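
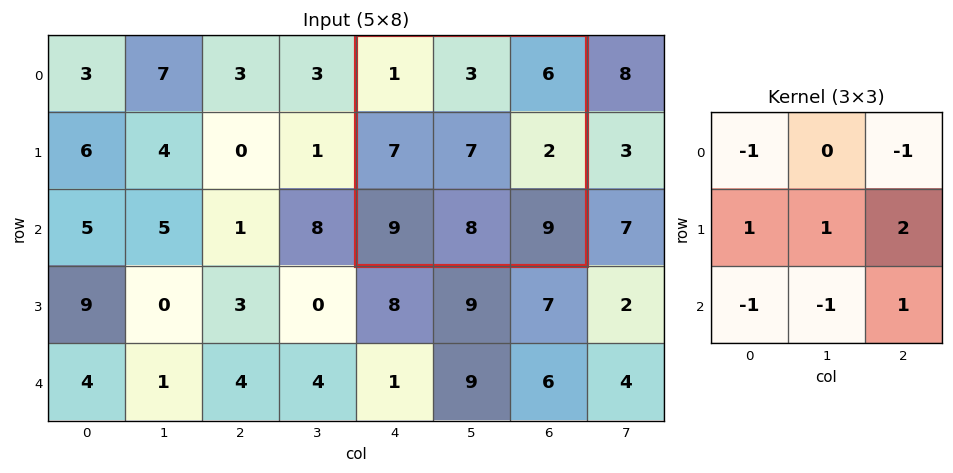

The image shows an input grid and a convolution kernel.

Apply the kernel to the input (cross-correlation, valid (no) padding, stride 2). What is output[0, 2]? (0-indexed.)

The receptive field on the input at this output position is [1 3 6 / 7 7 2 / 9 8 9]. Elementwise product with the kernel and sum: 1·-1 + 6·-1 + 7·1 + 7·1 + 2·2 + 9·-1 + 8·-1 + 9·1.

3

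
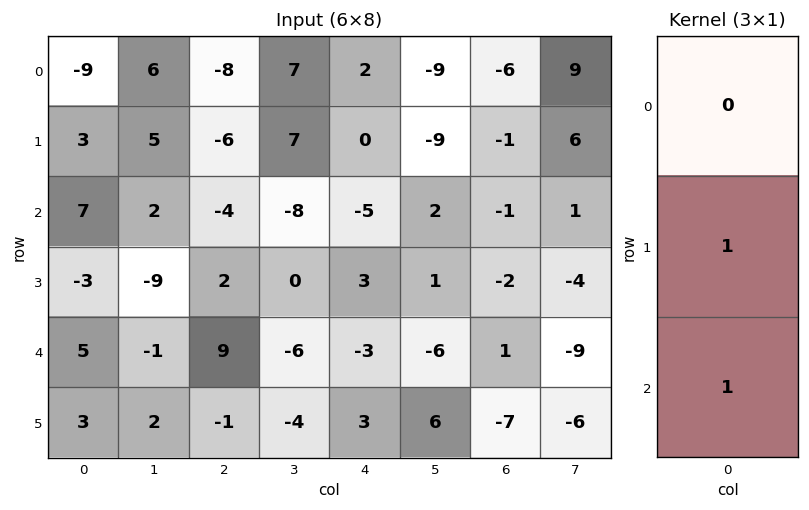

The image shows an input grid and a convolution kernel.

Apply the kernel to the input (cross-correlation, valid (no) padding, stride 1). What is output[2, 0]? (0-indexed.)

2

The receptive field on the input at this output position is [7 / -3 / 5]. Elementwise product with the kernel and sum: -3·1 + 5·1.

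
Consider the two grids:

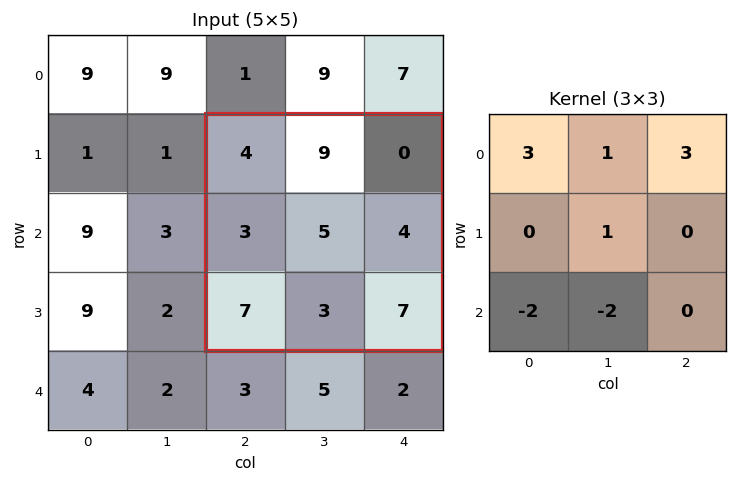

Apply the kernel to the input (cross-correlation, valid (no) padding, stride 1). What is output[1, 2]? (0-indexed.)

6

The receptive field on the input at this output position is [4 9 0 / 3 5 4 / 7 3 7]. Elementwise product with the kernel and sum: 4·3 + 9·1 + 0·3 + 5·1 + 7·-2 + 3·-2.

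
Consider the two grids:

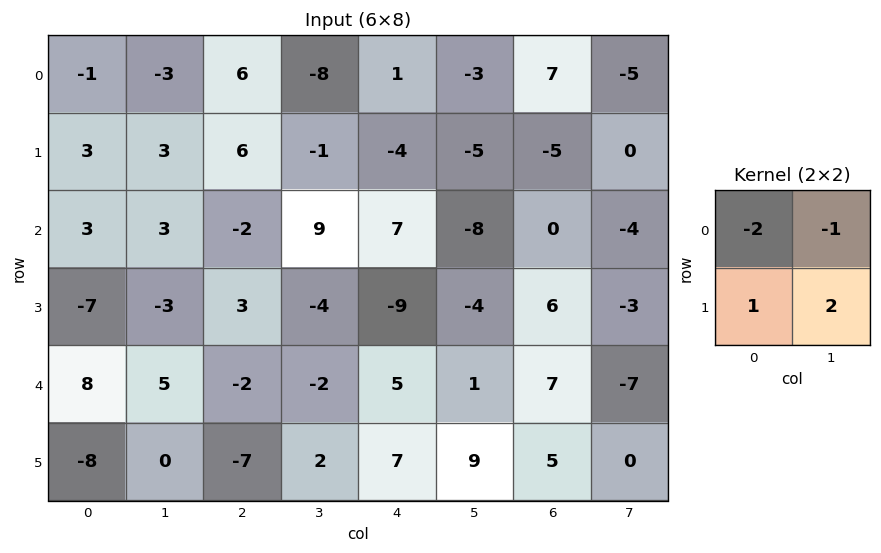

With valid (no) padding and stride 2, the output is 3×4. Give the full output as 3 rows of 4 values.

14 0 -13 -14
-22 -10 -23 4
-29 3 14 -2

Output[0,0]: The receptive field on the input at this output position is [-1 -3 / 3 3]. Elementwise product with the kernel and sum: -1·-2 + -3·-1 + 3·1 + 3·2.
Output[0,1]: The receptive field on the input at this output position is [6 -8 / 6 -1]. Elementwise product with the kernel and sum: 6·-2 + -8·-1 + 6·1 + -1·2.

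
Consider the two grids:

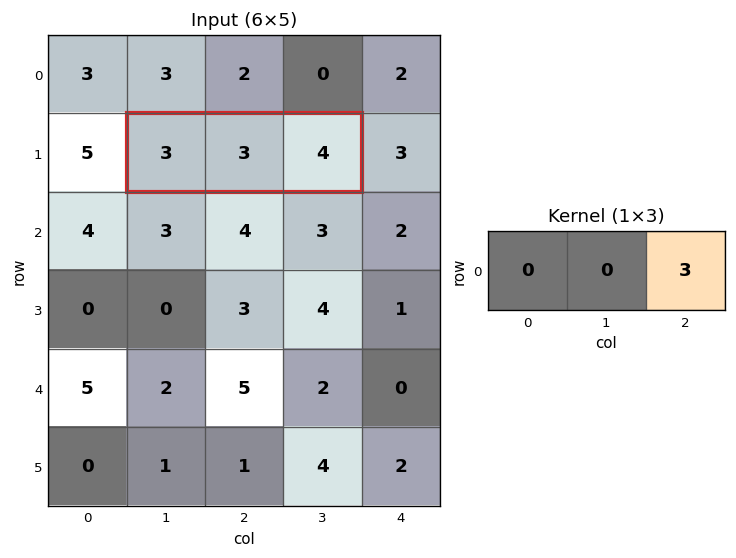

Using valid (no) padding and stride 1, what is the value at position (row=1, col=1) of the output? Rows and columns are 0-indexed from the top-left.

The receptive field on the input at this output position is [3 3 4]. Elementwise product with the kernel and sum: 4·3.

12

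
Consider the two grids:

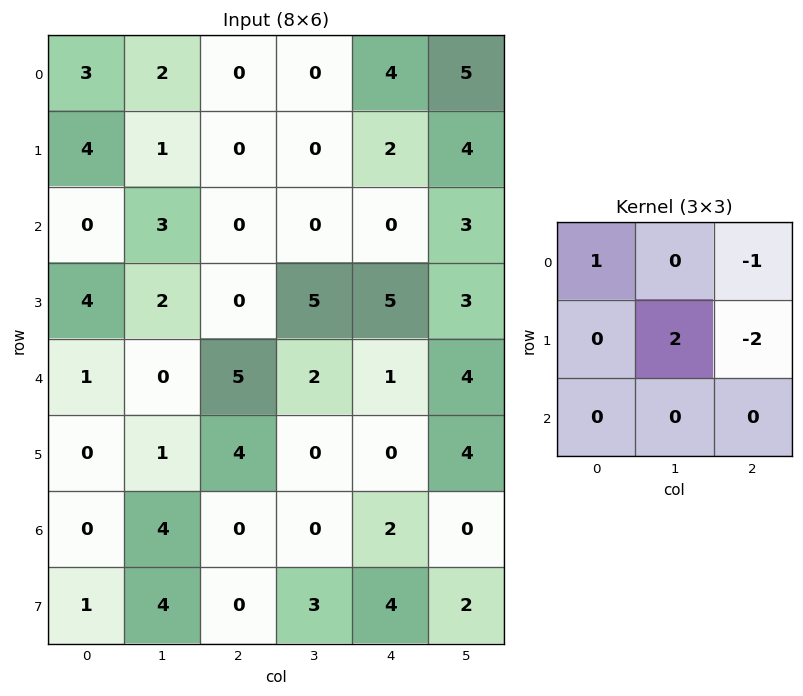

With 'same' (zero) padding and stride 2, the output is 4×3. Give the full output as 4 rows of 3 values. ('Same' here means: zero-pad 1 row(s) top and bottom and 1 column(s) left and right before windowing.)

Output[0,0]: The receptive field on the zero-padded input at this output position is [0 0 0 / 0 3 2 / 0 4 1]. Elementwise product with the kernel and sum: 0·1 + 0·-1 + 3·2 + 2·-2.

2 0 -2
-7 1 -10
0 3 -4
-9 1 0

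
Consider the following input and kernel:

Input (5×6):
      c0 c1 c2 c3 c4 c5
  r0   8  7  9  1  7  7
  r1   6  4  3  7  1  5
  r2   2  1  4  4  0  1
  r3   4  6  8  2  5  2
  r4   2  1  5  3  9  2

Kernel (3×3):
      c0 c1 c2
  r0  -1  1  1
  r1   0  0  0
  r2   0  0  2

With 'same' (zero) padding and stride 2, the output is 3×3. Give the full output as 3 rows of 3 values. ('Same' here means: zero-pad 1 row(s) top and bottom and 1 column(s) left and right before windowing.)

8 14 10
22 10 3
10 4 5

Output[0,0]: The receptive field on the zero-padded input at this output position is [0 0 0 / 0 8 7 / 0 6 4]. Elementwise product with the kernel and sum: 0·-1 + 0·1 + 0·1 + 4·2.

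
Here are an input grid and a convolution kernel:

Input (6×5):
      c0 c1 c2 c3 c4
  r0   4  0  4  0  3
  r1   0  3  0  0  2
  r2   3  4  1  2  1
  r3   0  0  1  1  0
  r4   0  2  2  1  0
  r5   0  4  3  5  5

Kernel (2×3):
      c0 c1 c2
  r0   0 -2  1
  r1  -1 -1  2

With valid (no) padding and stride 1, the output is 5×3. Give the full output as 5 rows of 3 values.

Output[0,0]: The receptive field on the input at this output position is [4 0 4 / 0 3 0]. Elementwise product with the kernel and sum: 0·-2 + 4·1 + 0·-1 + 3·-1 + 0·2.
Output[0,1]: The receptive field on the input at this output position is [0 4 0 / 3 0 0]. Elementwise product with the kernel and sum: 4·-2 + 0·1 + 3·-1 + 0·-1 + 0·2.

1 -11 7
-11 -1 1
-5 1 -5
3 -3 -5
0 0 0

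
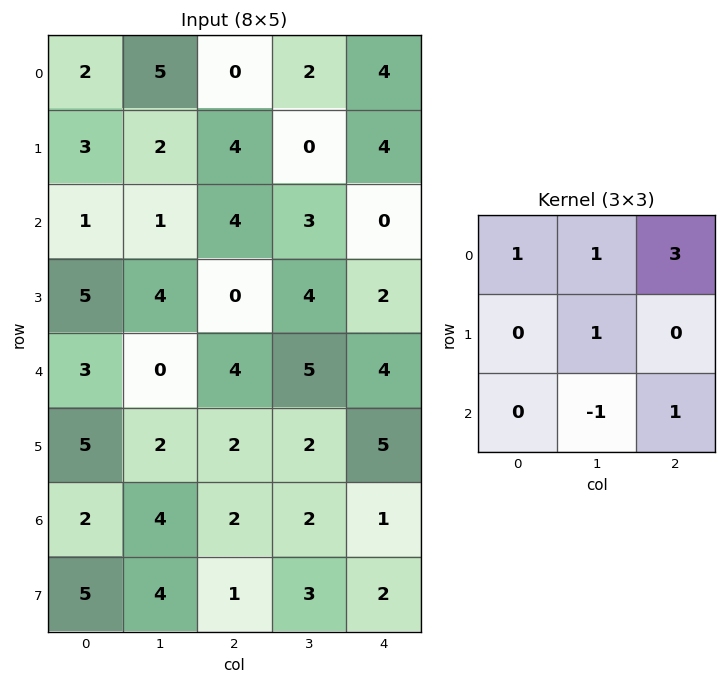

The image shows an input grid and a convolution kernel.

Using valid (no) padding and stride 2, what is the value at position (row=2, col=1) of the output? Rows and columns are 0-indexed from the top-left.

The receptive field on the input at this output position is [4 5 4 / 2 2 5 / 2 2 1]. Elementwise product with the kernel and sum: 4·1 + 5·1 + 4·3 + 2·1 + 2·-1 + 1·1.

22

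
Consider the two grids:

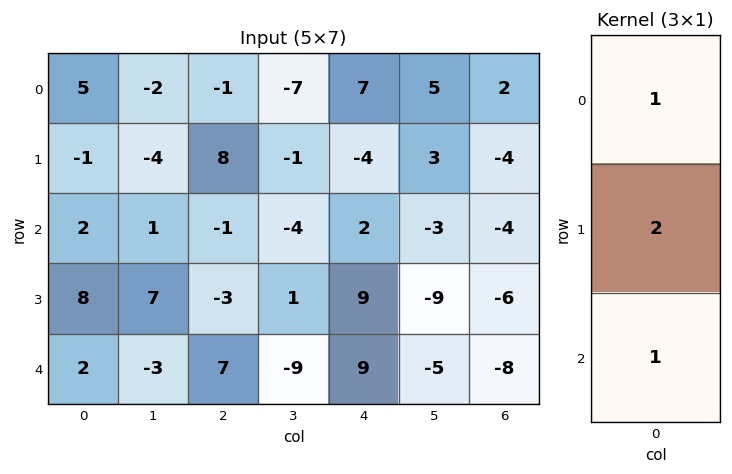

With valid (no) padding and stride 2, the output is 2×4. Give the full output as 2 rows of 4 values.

Output[0,0]: The receptive field on the input at this output position is [5 / -1 / 2]. Elementwise product with the kernel and sum: 5·1 + -1·2 + 2·1.
Output[0,1]: The receptive field on the input at this output position is [-1 / 8 / -1]. Elementwise product with the kernel and sum: -1·1 + 8·2 + -1·1.

5 14 1 -10
20 0 29 -24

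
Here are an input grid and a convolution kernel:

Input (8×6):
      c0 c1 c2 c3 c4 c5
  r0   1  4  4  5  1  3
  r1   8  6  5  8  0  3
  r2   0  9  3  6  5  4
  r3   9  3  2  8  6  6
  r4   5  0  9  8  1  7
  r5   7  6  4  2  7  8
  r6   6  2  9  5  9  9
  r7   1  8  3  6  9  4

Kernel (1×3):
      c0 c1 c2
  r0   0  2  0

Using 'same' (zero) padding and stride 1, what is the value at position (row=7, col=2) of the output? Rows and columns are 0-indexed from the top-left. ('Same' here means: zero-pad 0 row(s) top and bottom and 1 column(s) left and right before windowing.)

The receptive field on the zero-padded input at this output position is [8 3 6]. Elementwise product with the kernel and sum: 3·2.

6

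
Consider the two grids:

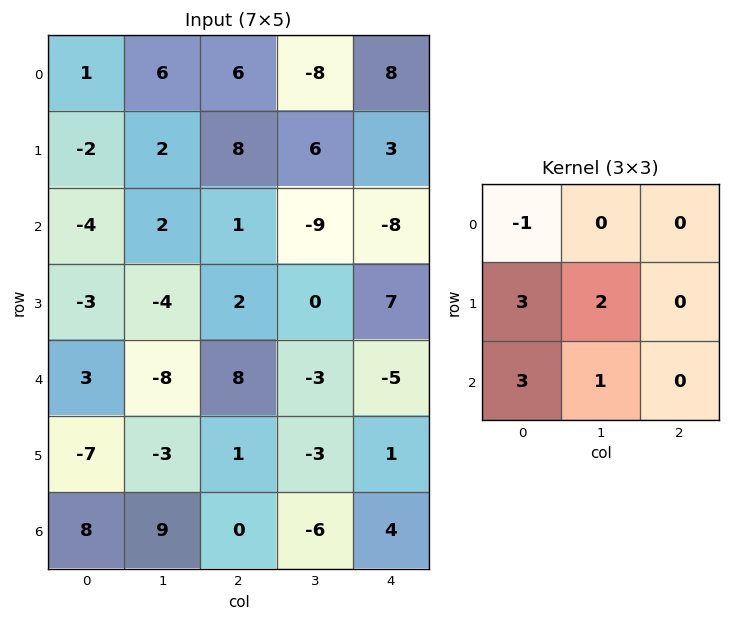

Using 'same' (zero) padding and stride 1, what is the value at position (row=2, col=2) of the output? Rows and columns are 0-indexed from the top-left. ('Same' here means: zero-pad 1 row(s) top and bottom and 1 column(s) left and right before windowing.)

-4

The receptive field on the zero-padded input at this output position is [2 8 6 / 2 1 -9 / -4 2 0]. Elementwise product with the kernel and sum: 2·-1 + 2·3 + 1·2 + -4·3 + 2·1.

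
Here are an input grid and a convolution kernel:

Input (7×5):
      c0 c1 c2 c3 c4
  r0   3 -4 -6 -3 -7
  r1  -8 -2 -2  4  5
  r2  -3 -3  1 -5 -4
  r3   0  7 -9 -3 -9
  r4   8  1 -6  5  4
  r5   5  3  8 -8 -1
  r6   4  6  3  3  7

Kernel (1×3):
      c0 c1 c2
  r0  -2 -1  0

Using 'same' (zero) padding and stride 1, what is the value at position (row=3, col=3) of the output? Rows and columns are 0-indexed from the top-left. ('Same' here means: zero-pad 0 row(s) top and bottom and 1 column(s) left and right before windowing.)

The receptive field on the zero-padded input at this output position is [-9 -3 -9]. Elementwise product with the kernel and sum: -9·-2 + -3·-1.

21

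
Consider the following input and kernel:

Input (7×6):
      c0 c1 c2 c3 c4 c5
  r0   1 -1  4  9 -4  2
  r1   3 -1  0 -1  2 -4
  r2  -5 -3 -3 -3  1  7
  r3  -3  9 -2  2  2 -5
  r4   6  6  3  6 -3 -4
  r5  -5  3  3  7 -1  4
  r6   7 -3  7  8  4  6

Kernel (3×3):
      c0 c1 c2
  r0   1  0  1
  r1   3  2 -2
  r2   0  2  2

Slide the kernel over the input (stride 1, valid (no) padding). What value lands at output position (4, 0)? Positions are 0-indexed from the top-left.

The receptive field on the input at this output position is [6 6 3 / -5 3 3 / 7 -3 7]. Elementwise product with the kernel and sum: 6·1 + 3·1 + -5·3 + 3·2 + 3·-2 + -3·2 + 7·2.

2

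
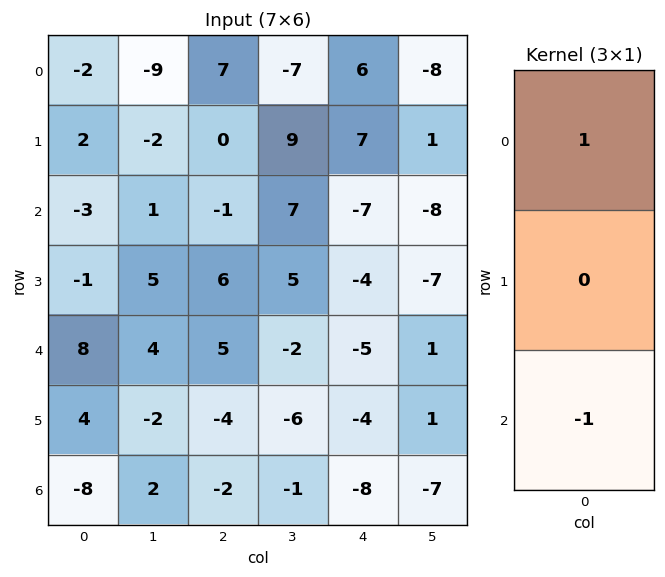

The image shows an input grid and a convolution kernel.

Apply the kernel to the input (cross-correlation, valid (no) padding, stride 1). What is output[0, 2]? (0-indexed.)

The receptive field on the input at this output position is [7 / 0 / -1]. Elementwise product with the kernel and sum: 7·1 + -1·-1.

8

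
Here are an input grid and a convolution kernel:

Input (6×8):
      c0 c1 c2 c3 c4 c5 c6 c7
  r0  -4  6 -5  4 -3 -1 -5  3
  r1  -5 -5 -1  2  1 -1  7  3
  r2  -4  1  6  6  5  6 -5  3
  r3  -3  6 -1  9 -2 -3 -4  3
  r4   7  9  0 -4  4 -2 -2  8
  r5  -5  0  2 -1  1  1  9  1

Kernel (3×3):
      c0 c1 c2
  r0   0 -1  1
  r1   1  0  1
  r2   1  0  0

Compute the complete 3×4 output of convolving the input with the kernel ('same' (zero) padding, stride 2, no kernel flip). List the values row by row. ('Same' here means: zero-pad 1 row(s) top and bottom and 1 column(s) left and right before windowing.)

6 5 5 1
1 16 19 2
18 15 -8 14

Output[0,0]: The receptive field on the zero-padded input at this output position is [0 0 0 / 0 -4 6 / 0 -5 -5]. Elementwise product with the kernel and sum: 0·-1 + 0·1 + 0·1 + 6·1 + 0·1.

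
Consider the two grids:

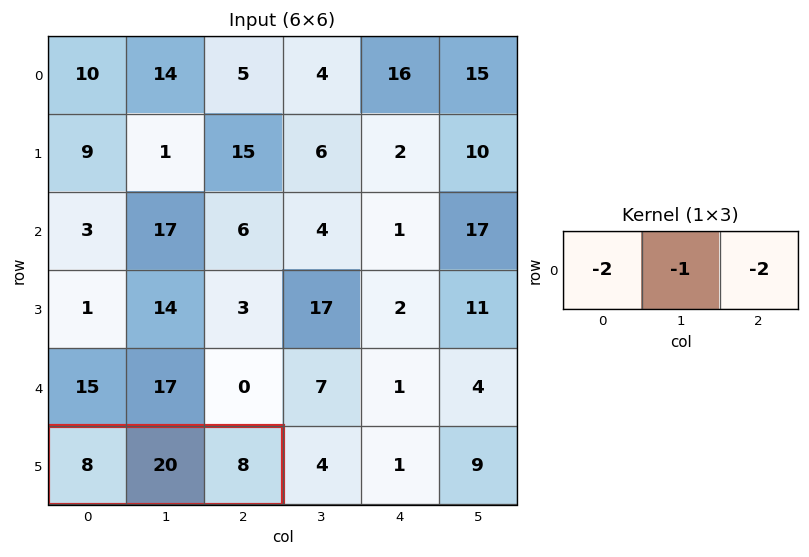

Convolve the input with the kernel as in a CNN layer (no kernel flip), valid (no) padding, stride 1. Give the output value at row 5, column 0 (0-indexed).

-52

The receptive field on the input at this output position is [8 20 8]. Elementwise product with the kernel and sum: 8·-2 + 20·-1 + 8·-2.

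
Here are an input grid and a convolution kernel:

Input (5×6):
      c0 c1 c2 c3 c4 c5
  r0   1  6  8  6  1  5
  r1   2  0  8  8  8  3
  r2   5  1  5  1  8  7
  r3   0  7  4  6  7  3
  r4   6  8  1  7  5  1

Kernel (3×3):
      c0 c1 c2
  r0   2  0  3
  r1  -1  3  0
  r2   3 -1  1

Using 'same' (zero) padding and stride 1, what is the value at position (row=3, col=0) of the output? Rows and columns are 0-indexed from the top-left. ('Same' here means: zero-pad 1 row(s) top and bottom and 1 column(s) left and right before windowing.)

The receptive field on the zero-padded input at this output position is [0 5 1 / 0 0 7 / 0 6 8]. Elementwise product with the kernel and sum: 0·2 + 1·3 + 0·-1 + 0·3 + 0·3 + 6·-1 + 8·1.

5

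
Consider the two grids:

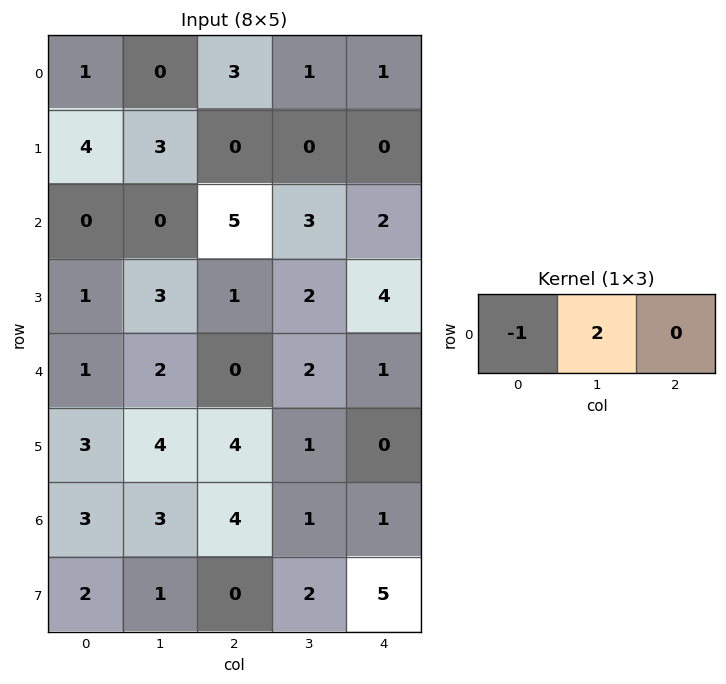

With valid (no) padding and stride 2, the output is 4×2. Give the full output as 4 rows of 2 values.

-1 -1
0 1
3 4
3 -2

Output[0,0]: The receptive field on the input at this output position is [1 0 3]. Elementwise product with the kernel and sum: 1·-1 + 0·2.
Output[0,1]: The receptive field on the input at this output position is [3 1 1]. Elementwise product with the kernel and sum: 3·-1 + 1·2.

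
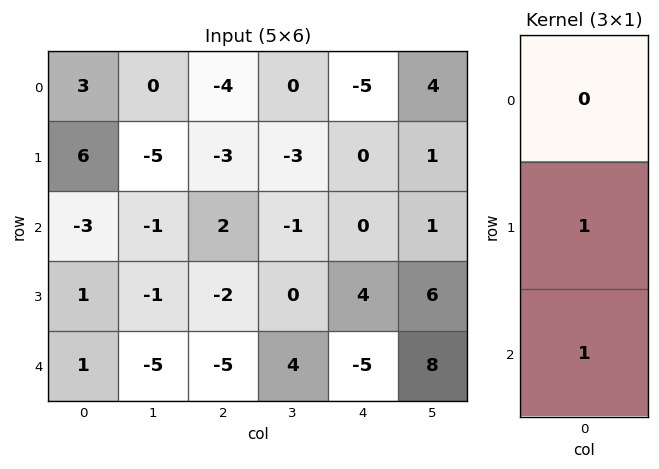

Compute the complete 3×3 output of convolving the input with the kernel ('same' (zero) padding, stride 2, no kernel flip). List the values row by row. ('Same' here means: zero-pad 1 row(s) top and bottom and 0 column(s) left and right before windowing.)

9 -7 -5
-2 0 4
1 -5 -5

Output[0,0]: The receptive field on the zero-padded input at this output position is [0 / 3 / 6]. Elementwise product with the kernel and sum: 3·1 + 6·1.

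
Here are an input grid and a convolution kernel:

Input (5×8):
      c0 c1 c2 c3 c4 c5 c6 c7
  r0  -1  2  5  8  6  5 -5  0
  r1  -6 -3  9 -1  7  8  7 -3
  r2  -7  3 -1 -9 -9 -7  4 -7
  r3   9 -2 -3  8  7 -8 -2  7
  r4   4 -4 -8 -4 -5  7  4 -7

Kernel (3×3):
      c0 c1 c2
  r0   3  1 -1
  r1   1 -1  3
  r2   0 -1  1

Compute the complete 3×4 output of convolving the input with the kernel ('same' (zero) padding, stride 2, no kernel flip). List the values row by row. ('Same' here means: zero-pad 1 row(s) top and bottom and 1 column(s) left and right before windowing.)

10 11 18 0
2 -11 -40 11
-5 -25 61 -51

Output[0,0]: The receptive field on the zero-padded input at this output position is [0 0 0 / 0 -1 2 / 0 -6 -3]. Elementwise product with the kernel and sum: 0·3 + 0·1 + 0·-1 + 0·1 + -1·-1 + 2·3 + -6·-1 + -3·1.
Output[0,1]: The receptive field on the zero-padded input at this output position is [0 0 0 / 2 5 8 / -3 9 -1]. Elementwise product with the kernel and sum: 0·3 + 0·1 + 0·-1 + 2·1 + 5·-1 + 8·3 + 9·-1 + -1·1.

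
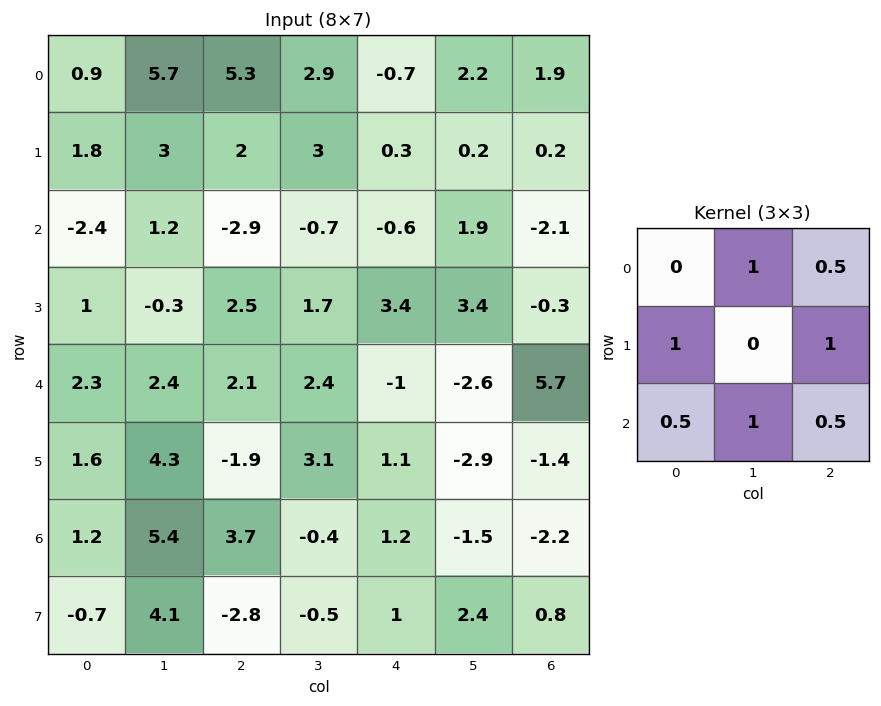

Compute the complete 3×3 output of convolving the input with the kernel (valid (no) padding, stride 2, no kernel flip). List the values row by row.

10.7 2.4 4.2
7.85 7.85 3.7
11 3.15 -2.05

Output[0,0]: The receptive field on the input at this output position is [0.9 5.7 5.3 / 1.8 3 2 / -2.4 1.2 -2.9]. Elementwise product with the kernel and sum: 5.7·1 + 5.3·0.5 + 1.8·1 + 2·1 + -2.4·0.5 + 1.2·1 + -2.9·0.5.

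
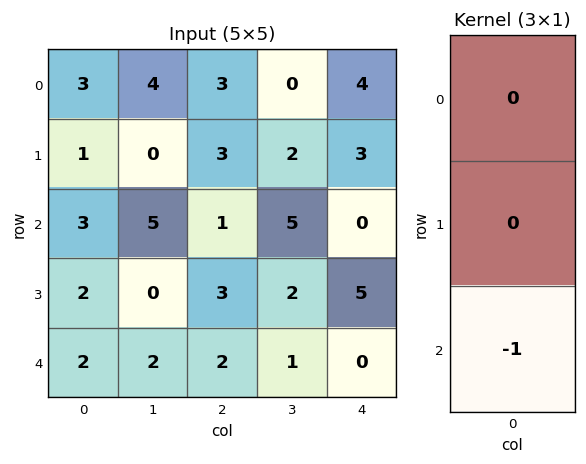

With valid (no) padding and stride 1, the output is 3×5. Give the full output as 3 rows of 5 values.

Output[0,0]: The receptive field on the input at this output position is [3 / 1 / 3]. Elementwise product with the kernel and sum: 3·-1.
Output[0,1]: The receptive field on the input at this output position is [4 / 0 / 5]. Elementwise product with the kernel and sum: 5·-1.

-3 -5 -1 -5 0
-2 0 -3 -2 -5
-2 -2 -2 -1 0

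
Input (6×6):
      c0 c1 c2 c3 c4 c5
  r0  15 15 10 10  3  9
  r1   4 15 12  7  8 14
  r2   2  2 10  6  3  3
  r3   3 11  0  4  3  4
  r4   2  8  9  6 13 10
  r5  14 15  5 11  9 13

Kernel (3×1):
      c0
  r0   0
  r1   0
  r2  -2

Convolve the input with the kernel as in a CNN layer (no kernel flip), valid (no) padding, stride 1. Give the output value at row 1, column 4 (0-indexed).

-6

The receptive field on the input at this output position is [8 / 3 / 3]. Elementwise product with the kernel and sum: 3·-2.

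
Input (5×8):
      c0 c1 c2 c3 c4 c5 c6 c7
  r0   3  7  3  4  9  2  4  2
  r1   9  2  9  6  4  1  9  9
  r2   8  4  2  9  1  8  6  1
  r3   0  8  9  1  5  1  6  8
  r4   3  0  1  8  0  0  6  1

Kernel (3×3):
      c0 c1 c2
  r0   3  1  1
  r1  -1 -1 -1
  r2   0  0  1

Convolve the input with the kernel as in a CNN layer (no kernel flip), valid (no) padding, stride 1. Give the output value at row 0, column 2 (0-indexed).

The receptive field on the input at this output position is [3 4 9 / 9 6 4 / 2 9 1]. Elementwise product with the kernel and sum: 3·3 + 4·1 + 9·1 + 9·-1 + 6·-1 + 4·-1 + 1·1.

4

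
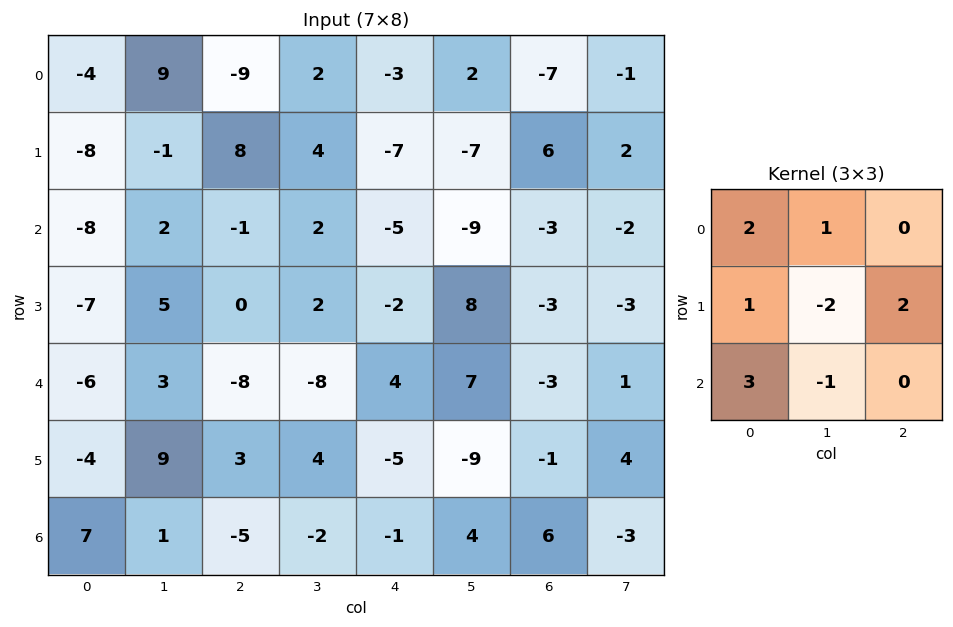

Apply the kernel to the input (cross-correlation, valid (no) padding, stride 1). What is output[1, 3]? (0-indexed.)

3

The receptive field on the input at this output position is [4 -7 -7 / 2 -5 -9 / 2 -2 8]. Elementwise product with the kernel and sum: 4·2 + -7·1 + 2·1 + -5·-2 + -9·2 + 2·3 + -2·-1.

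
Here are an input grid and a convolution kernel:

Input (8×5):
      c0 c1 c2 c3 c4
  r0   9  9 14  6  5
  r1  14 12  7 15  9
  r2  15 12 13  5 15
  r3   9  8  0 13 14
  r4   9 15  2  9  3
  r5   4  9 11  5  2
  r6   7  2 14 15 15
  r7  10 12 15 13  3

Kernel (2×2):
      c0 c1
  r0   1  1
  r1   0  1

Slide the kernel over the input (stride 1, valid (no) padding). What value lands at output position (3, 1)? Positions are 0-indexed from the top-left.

The receptive field on the input at this output position is [8 0 / 15 2]. Elementwise product with the kernel and sum: 8·1 + 0·1 + 2·1.

10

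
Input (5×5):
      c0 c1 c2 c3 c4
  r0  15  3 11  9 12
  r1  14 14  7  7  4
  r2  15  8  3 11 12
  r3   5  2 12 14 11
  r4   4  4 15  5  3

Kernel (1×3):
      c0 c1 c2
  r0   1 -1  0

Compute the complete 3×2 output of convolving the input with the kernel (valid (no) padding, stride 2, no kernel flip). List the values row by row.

12 2
7 -8
0 10

Output[0,0]: The receptive field on the input at this output position is [15 3 11]. Elementwise product with the kernel and sum: 15·1 + 3·-1.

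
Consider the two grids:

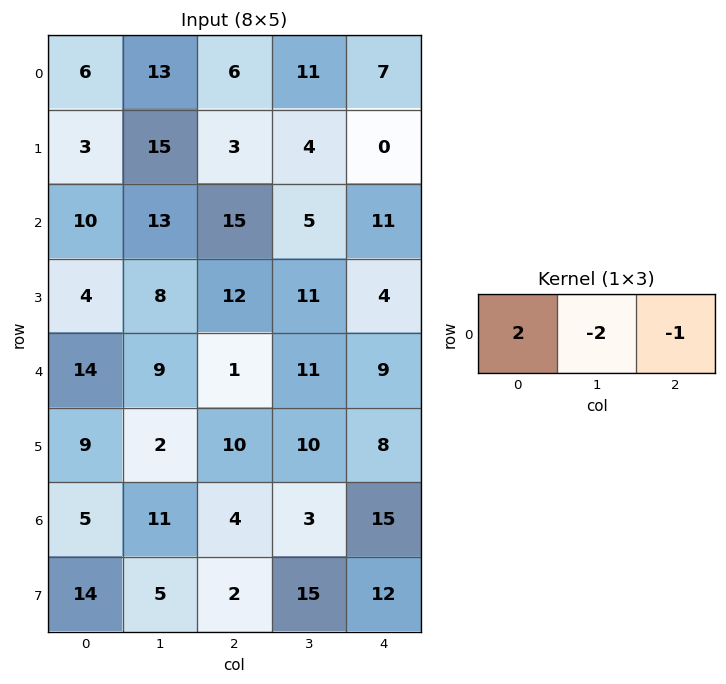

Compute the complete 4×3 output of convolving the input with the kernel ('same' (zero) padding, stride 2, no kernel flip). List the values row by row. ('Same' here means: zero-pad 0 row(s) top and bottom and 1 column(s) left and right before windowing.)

-25 3 8
-33 -9 -12
-37 5 4
-21 11 -24

Output[0,0]: The receptive field on the zero-padded input at this output position is [0 6 13]. Elementwise product with the kernel and sum: 0·2 + 6·-2 + 13·-1.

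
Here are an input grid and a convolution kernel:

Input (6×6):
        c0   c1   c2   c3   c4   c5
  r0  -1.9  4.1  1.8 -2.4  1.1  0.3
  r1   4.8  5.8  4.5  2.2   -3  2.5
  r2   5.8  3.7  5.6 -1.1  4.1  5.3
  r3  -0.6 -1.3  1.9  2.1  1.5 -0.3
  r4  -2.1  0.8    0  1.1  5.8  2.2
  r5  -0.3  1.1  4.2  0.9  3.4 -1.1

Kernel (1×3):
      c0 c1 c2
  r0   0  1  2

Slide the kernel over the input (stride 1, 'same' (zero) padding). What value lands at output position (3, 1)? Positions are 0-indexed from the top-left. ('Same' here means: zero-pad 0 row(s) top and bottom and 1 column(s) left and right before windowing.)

The receptive field on the zero-padded input at this output position is [-0.6 -1.3 1.9]. Elementwise product with the kernel and sum: -1.3·1 + 1.9·2.

2.5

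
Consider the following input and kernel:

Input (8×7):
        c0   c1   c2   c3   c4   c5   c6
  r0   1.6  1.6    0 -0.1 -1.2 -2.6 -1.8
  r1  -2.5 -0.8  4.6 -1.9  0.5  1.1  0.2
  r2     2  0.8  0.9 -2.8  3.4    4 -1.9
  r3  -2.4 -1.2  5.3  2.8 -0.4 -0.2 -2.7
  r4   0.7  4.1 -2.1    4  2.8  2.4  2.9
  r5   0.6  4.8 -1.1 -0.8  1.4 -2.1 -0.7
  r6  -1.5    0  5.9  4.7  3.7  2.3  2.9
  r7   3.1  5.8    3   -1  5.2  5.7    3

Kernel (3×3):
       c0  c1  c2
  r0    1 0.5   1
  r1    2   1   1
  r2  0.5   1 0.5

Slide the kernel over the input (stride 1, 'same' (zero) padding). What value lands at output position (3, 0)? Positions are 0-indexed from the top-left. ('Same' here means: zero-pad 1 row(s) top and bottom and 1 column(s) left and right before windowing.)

0.95

The receptive field on the zero-padded input at this output position is [0 2 0.8 / 0 -2.4 -1.2 / 0 0.7 4.1]. Elementwise product with the kernel and sum: 0·1 + 2·0.5 + 0.8·1 + 0·2 + -2.4·1 + -1.2·1 + 0·0.5 + 0.7·1 + 4.1·0.5.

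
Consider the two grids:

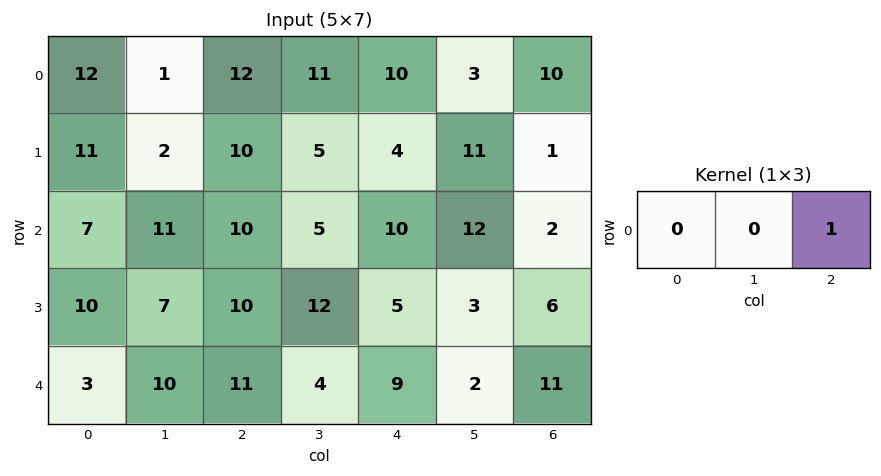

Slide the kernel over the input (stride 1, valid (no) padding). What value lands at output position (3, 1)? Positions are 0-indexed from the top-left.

The receptive field on the input at this output position is [7 10 12]. Elementwise product with the kernel and sum: 12·1.

12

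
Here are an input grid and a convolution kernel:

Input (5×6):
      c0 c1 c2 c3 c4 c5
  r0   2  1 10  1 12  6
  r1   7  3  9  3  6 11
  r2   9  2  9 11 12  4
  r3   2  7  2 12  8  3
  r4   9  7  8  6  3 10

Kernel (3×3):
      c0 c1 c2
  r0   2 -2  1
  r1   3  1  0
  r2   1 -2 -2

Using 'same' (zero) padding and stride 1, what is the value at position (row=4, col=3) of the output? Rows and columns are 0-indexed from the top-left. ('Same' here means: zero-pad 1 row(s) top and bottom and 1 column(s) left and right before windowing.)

18

The receptive field on the zero-padded input at this output position is [2 12 8 / 8 6 3 / 0 0 0]. Elementwise product with the kernel and sum: 2·2 + 12·-2 + 8·1 + 8·3 + 6·1 + 0·1 + 0·-2 + 0·-2.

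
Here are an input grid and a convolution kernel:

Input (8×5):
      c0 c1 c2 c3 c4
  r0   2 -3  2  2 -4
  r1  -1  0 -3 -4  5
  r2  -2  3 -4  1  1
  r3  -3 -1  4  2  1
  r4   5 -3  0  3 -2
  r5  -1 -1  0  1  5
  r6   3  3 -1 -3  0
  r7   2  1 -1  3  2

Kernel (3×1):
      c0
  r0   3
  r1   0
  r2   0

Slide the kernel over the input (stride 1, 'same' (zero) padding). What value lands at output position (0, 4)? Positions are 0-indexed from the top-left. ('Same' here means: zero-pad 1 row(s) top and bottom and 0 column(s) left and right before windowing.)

0

The receptive field on the zero-padded input at this output position is [0 / -4 / 5]. Elementwise product with the kernel and sum: 0·3.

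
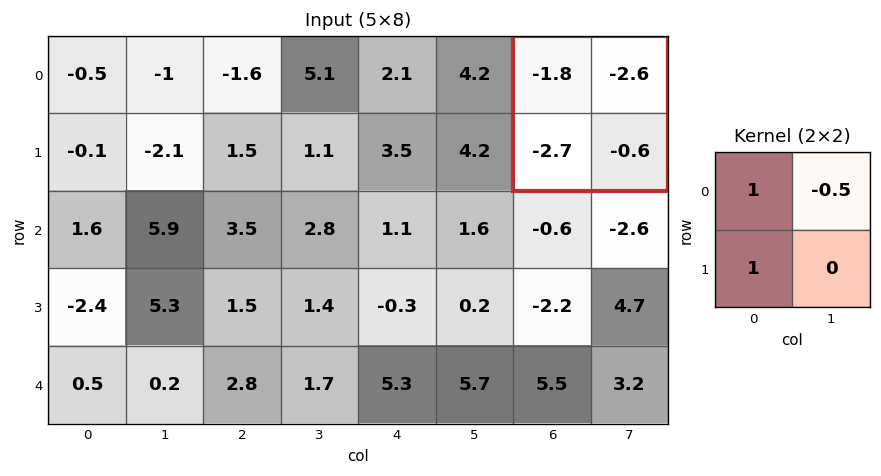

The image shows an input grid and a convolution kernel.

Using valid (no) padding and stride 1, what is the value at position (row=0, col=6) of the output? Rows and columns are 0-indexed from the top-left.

The receptive field on the input at this output position is [-1.8 -2.6 / -2.7 -0.6]. Elementwise product with the kernel and sum: -1.8·1 + -2.6·-0.5 + -2.7·1.

-3.2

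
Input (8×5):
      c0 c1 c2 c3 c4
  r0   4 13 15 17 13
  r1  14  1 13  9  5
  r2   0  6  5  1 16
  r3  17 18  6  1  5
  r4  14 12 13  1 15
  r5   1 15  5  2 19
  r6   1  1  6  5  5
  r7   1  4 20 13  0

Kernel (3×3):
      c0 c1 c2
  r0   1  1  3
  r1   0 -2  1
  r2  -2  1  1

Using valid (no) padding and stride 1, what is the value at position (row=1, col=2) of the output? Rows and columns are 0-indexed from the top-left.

The receptive field on the input at this output position is [13 9 5 / 5 1 16 / 6 1 5]. Elementwise product with the kernel and sum: 13·1 + 9·1 + 5·3 + 1·-2 + 16·1 + 6·-2 + 1·1 + 5·1.

45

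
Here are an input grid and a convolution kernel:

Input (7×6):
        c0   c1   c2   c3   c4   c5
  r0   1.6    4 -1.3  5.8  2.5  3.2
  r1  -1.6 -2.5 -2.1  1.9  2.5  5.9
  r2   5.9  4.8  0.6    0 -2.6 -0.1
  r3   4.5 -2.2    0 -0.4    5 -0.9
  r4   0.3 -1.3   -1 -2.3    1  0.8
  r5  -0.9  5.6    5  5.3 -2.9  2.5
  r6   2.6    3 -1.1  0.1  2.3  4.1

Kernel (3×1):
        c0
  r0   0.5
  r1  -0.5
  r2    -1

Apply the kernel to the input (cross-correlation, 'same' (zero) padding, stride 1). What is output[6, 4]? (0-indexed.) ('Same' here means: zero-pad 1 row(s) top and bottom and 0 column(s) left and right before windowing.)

-2.6

The receptive field on the zero-padded input at this output position is [-2.9 / 2.3 / 0]. Elementwise product with the kernel and sum: -2.9·0.5 + 2.3·-0.5 + 0·-1.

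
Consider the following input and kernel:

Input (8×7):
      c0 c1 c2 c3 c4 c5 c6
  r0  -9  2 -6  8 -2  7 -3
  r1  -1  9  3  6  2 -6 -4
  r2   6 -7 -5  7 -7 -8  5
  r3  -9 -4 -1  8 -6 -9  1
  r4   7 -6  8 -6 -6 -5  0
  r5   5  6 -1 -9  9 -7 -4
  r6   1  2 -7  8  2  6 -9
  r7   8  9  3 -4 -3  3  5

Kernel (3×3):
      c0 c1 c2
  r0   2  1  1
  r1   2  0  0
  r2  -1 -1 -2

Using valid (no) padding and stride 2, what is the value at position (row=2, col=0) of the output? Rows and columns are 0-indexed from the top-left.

The receptive field on the input at this output position is [7 -6 8 / 5 6 -1 / 1 2 -7]. Elementwise product with the kernel and sum: 7·2 + -6·1 + 8·1 + 5·2 + 1·-1 + 2·-1 + -7·-2.

37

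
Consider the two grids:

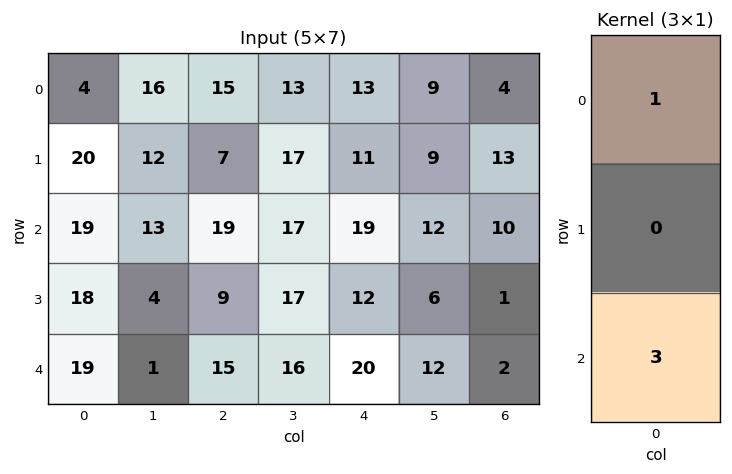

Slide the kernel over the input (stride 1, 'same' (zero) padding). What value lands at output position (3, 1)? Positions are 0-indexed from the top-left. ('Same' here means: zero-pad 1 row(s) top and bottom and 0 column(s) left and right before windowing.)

16

The receptive field on the zero-padded input at this output position is [13 / 4 / 1]. Elementwise product with the kernel and sum: 13·1 + 1·3.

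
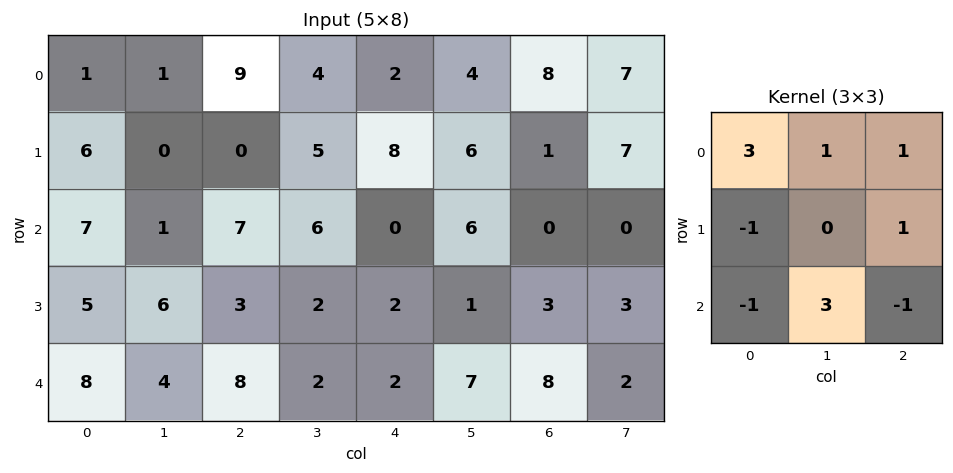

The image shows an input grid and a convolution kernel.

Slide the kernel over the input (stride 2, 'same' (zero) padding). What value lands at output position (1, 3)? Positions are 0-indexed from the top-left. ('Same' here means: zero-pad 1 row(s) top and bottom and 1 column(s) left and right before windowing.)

The receptive field on the zero-padded input at this output position is [6 1 7 / 6 0 0 / 1 3 3]. Elementwise product with the kernel and sum: 6·3 + 1·1 + 7·1 + 6·-1 + 0·1 + 1·-1 + 3·3 + 3·-1.

25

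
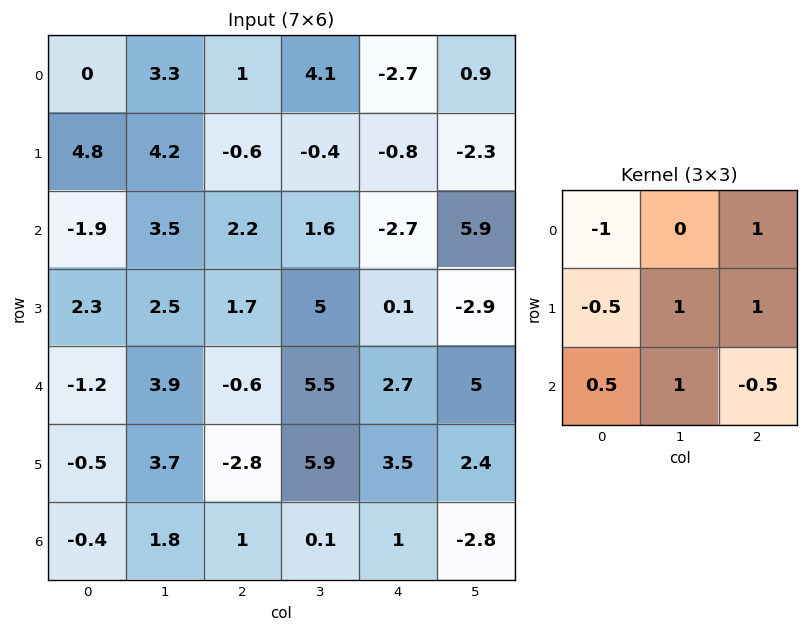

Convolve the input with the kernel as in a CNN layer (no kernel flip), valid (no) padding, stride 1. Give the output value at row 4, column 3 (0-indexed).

The receptive field on the input at this output position is [5.5 2.7 5 / 5.9 3.5 2.4 / 0.1 1 -2.8]. Elementwise product with the kernel and sum: 5.5·-1 + 5·1 + 5.9·-0.5 + 3.5·1 + 2.4·1 + 0.1·0.5 + 1·1 + -2.8·-0.5.

4.9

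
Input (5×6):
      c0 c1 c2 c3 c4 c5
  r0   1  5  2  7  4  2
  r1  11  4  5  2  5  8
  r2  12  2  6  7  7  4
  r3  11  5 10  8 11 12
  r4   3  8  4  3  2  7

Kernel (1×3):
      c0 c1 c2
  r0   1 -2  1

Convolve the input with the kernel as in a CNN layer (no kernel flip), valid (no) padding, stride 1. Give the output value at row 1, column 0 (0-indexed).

8

The receptive field on the input at this output position is [11 4 5]. Elementwise product with the kernel and sum: 11·1 + 4·-2 + 5·1.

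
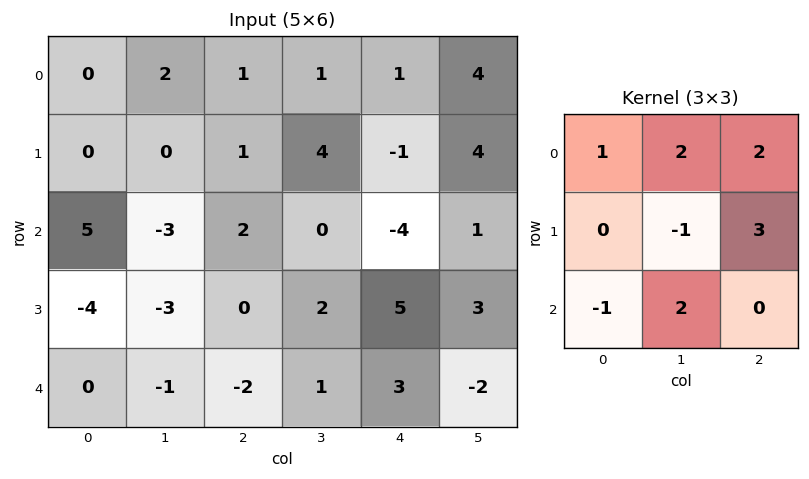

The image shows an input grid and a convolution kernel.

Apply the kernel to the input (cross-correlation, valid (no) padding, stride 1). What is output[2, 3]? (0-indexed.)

The receptive field on the input at this output position is [0 -4 1 / 2 5 3 / 1 3 -2]. Elementwise product with the kernel and sum: 0·1 + -4·2 + 1·2 + 5·-1 + 3·3 + 1·-1 + 3·2.

3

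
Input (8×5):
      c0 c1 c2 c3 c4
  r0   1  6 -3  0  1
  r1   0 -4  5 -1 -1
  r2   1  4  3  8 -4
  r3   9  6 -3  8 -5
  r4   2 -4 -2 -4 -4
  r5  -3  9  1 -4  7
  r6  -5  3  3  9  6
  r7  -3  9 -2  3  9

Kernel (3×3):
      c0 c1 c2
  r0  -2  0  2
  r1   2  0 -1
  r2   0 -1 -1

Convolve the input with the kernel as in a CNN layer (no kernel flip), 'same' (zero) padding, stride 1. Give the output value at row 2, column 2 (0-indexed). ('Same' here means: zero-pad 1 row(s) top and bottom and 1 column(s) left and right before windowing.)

1

The receptive field on the zero-padded input at this output position is [-4 5 -1 / 4 3 8 / 6 -3 8]. Elementwise product with the kernel and sum: -4·-2 + -1·2 + 4·2 + 8·-1 + -3·-1 + 8·-1.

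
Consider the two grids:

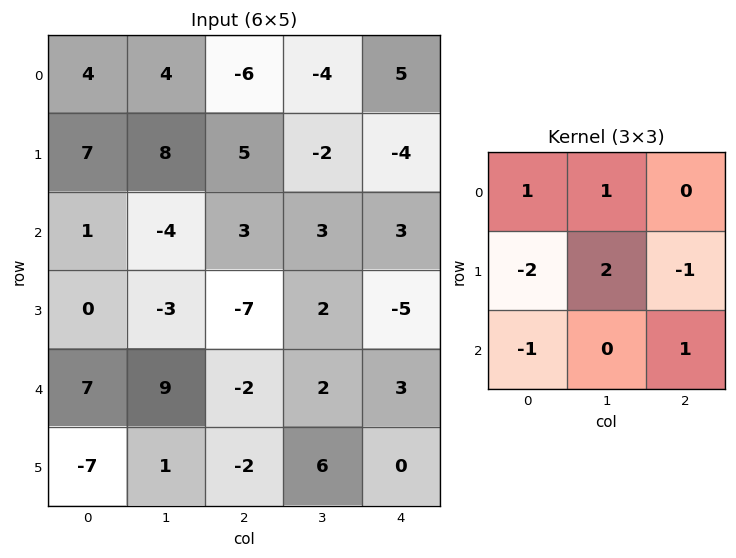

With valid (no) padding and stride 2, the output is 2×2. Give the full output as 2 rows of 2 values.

7 -20
-11 34

Output[0,0]: The receptive field on the input at this output position is [4 4 -6 / 7 8 5 / 1 -4 3]. Elementwise product with the kernel and sum: 4·1 + 4·1 + 7·-2 + 8·2 + 5·-1 + 1·-1 + 3·1.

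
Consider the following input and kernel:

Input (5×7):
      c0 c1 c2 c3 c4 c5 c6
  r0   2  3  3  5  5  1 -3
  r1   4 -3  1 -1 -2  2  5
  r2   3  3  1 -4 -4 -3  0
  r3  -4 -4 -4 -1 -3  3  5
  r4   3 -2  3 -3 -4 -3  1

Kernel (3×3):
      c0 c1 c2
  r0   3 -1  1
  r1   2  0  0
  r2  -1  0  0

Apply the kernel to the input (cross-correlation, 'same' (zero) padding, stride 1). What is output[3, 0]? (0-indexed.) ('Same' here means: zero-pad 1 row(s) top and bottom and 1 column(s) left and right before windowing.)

The receptive field on the zero-padded input at this output position is [0 3 3 / 0 -4 -4 / 0 3 -2]. Elementwise product with the kernel and sum: 0·3 + 3·-1 + 3·1 + 0·2 + 0·-1.

0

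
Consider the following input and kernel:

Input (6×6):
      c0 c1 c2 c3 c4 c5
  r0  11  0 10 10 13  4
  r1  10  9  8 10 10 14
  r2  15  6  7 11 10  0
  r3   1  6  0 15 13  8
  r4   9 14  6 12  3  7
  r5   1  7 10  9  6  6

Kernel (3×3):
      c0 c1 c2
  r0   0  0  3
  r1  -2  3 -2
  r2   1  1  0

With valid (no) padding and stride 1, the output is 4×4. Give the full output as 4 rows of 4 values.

Output[0,0]: The receptive field on the input at this output position is [11 0 10 / 10 9 8 / 15 6 7]. Elementwise product with the kernel and sum: 10·3 + 10·-2 + 9·3 + 8·-2 + 15·1 + 6·1.
Output[0,1]: The receptive field on the input at this output position is [0 10 10 / 9 8 10 / 6 7 11]. Elementwise product with the kernel and sum: 10·3 + 9·-2 + 8·3 + 10·-2 + 6·1 + 7·1.

42 29 51 15
5 23 44 78
60 11 67 8
20 28 76 10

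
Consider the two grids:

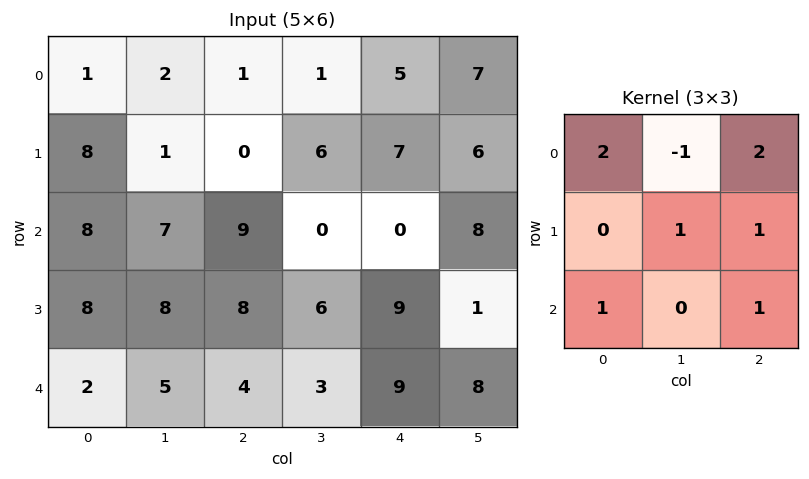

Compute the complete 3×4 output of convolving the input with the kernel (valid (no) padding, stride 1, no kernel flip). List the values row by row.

Output[0,0]: The receptive field on the input at this output position is [1 2 1 / 8 1 0 / 8 7 9]. Elementwise product with the kernel and sum: 1·2 + 2·-1 + 1·2 + 1·1 + 0·1 + 8·1 + 9·1.

20 18 33 32
47 37 25 32
49 27 46 37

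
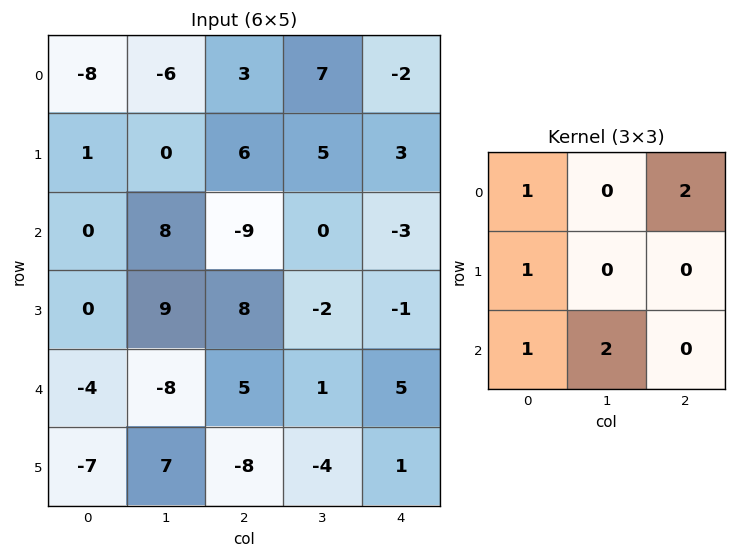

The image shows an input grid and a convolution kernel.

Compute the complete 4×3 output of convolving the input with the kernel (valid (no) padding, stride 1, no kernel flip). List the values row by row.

15 -2 -4
31 43 7
-38 19 0
19 -12 -5

Output[0,0]: The receptive field on the input at this output position is [-8 -6 3 / 1 0 6 / 0 8 -9]. Elementwise product with the kernel and sum: -8·1 + 3·2 + 1·1 + 0·1 + 8·2.
Output[0,1]: The receptive field on the input at this output position is [-6 3 7 / 0 6 5 / 8 -9 0]. Elementwise product with the kernel and sum: -6·1 + 7·2 + 0·1 + 8·1 + -9·2.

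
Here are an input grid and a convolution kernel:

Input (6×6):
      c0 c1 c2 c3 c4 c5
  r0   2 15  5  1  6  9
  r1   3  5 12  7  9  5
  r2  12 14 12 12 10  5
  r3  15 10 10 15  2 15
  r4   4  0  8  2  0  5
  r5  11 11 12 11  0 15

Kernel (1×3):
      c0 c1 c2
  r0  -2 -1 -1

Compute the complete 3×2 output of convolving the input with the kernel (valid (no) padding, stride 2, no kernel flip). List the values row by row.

-24 -17
-50 -46
-16 -18

Output[0,0]: The receptive field on the input at this output position is [2 15 5]. Elementwise product with the kernel and sum: 2·-2 + 15·-1 + 5·-1.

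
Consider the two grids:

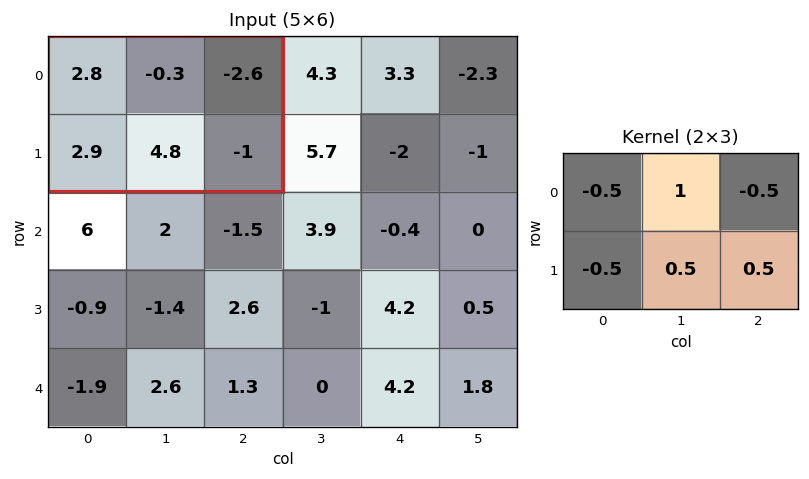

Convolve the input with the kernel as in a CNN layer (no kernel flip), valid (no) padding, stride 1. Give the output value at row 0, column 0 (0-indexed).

The receptive field on the input at this output position is [2.8 -0.3 -2.6 / 2.9 4.8 -1]. Elementwise product with the kernel and sum: 2.8·-0.5 + -0.3·1 + -2.6·-0.5 + 2.9·-0.5 + 4.8·0.5 + -1·0.5.

0.05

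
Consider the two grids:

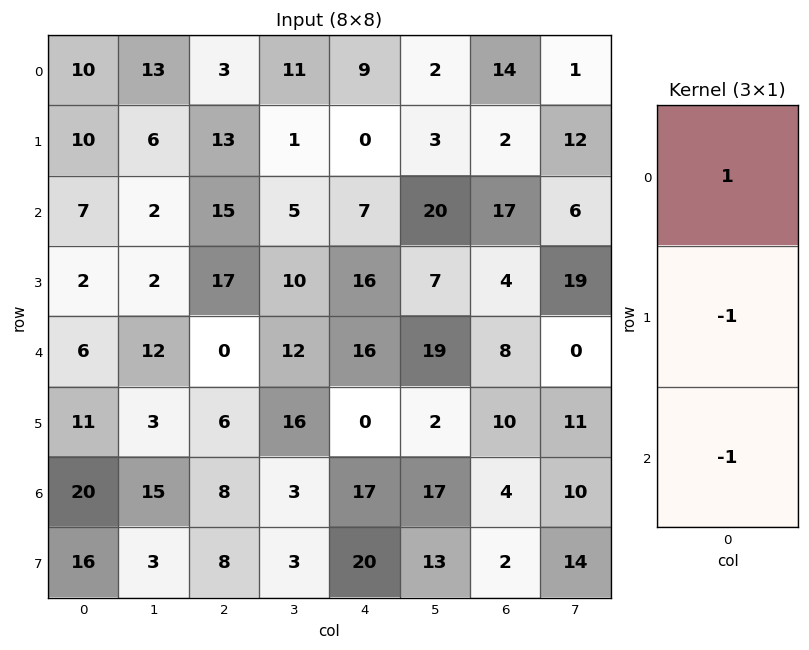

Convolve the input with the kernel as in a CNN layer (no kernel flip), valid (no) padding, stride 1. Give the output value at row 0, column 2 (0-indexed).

The receptive field on the input at this output position is [3 / 13 / 15]. Elementwise product with the kernel and sum: 3·1 + 13·-1 + 15·-1.

-25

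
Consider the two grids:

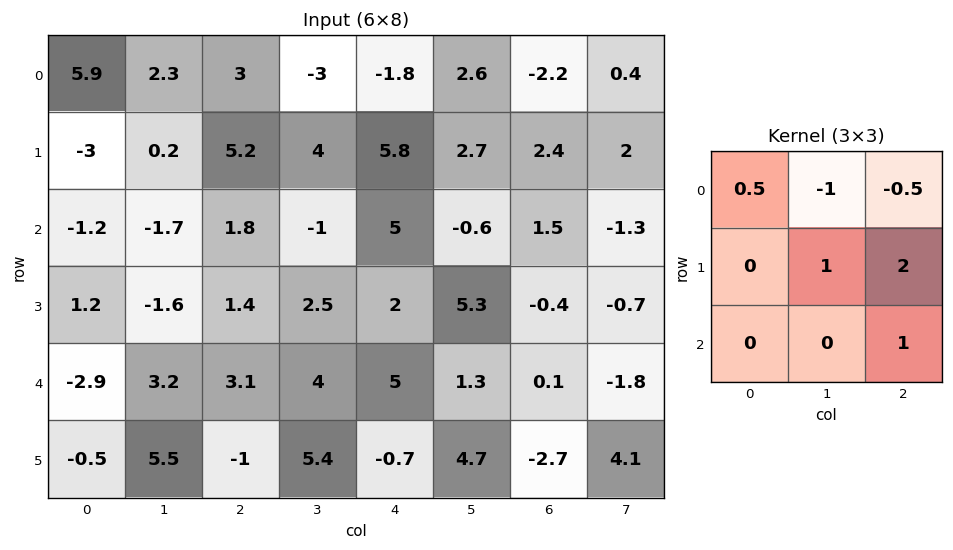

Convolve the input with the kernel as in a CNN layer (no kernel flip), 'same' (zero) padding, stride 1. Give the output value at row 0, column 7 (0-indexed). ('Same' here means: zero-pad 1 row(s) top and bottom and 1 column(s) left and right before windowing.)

0.4

The receptive field on the zero-padded input at this output position is [0 0 0 / -2.2 0.4 0 / 2.4 2 0]. Elementwise product with the kernel and sum: 0·0.5 + 0·-1 + 0·-0.5 + 0.4·1 + 0·2 + 0·1.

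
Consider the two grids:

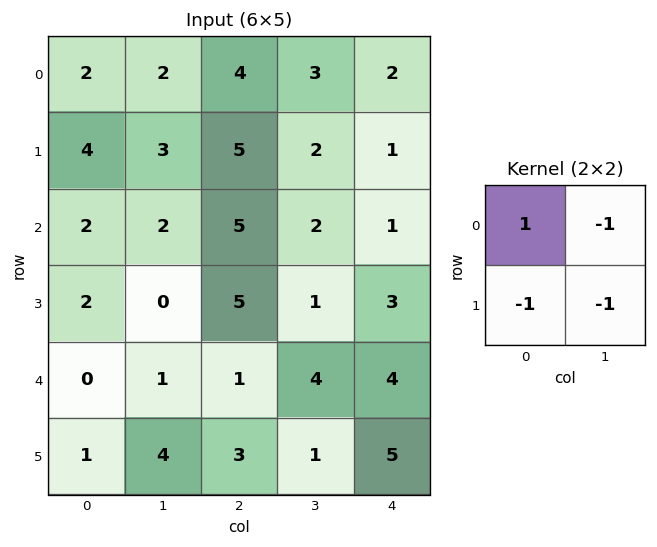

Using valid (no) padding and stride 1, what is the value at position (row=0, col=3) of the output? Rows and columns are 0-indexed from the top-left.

-2

The receptive field on the input at this output position is [3 2 / 2 1]. Elementwise product with the kernel and sum: 3·1 + 2·-1 + 2·-1 + 1·-1.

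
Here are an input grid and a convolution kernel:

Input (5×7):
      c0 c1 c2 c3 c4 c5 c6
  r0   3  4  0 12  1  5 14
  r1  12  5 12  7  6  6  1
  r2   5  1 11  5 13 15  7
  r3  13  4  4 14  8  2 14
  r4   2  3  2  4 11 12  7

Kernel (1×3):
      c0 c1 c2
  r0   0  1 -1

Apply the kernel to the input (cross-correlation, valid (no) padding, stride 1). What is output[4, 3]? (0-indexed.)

-1

The receptive field on the input at this output position is [4 11 12]. Elementwise product with the kernel and sum: 11·1 + 12·-1.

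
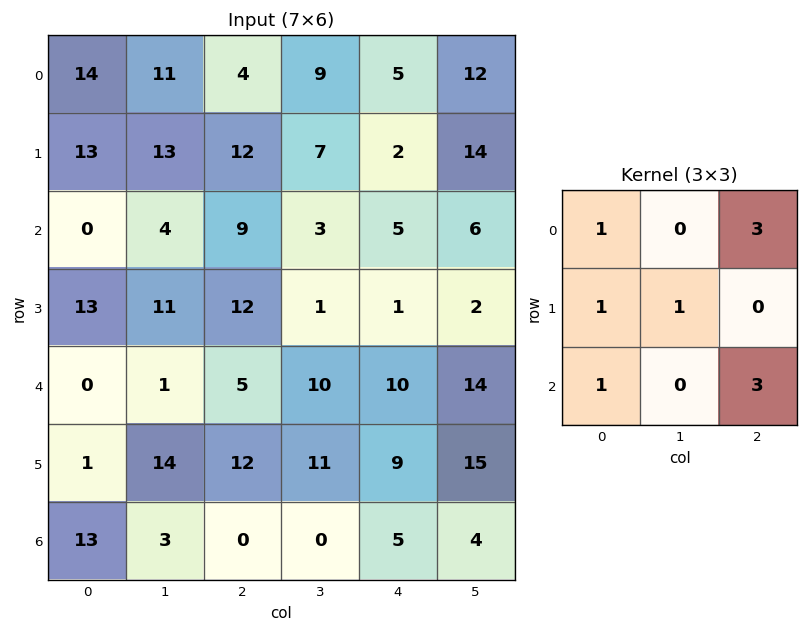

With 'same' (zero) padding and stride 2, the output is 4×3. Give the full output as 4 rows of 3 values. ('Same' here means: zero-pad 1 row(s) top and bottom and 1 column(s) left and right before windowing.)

53 49 63
72 61 64
75 67 83
55 50 61

Output[0,0]: The receptive field on the zero-padded input at this output position is [0 0 0 / 0 14 11 / 0 13 13]. Elementwise product with the kernel and sum: 0·1 + 0·3 + 0·1 + 14·1 + 0·1 + 13·3.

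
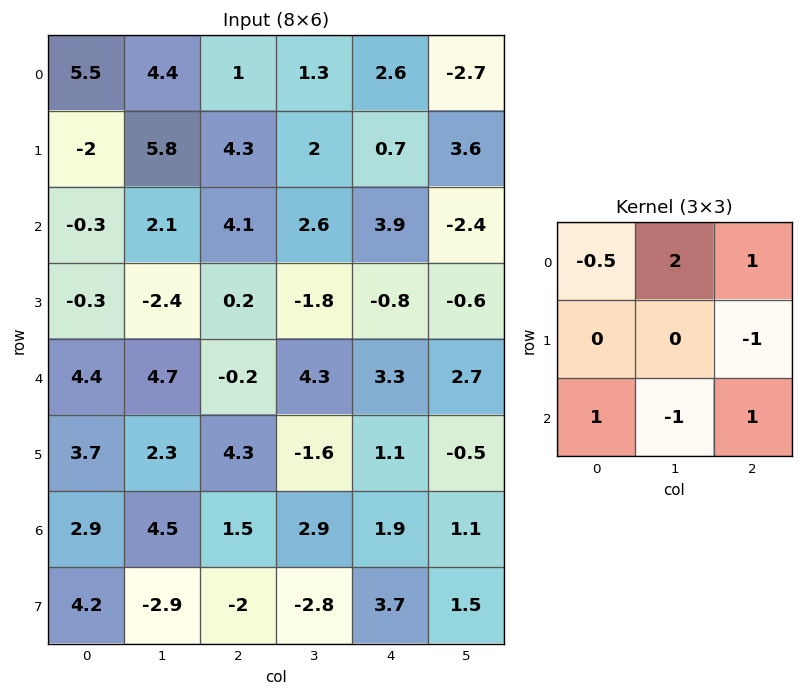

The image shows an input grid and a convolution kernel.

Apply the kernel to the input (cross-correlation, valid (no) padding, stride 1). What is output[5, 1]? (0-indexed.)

The receptive field on the input at this output position is [2.3 4.3 -1.6 / 4.5 1.5 2.9 / -2.9 -2 -2.8]. Elementwise product with the kernel and sum: 2.3·-0.5 + 4.3·2 + -1.6·1 + 2.9·-1 + -2.9·1 + -2·-1 + -2.8·1.

-0.75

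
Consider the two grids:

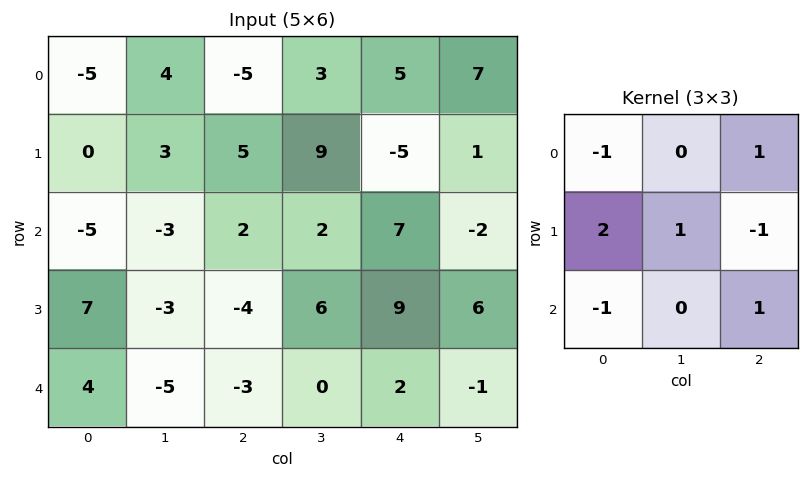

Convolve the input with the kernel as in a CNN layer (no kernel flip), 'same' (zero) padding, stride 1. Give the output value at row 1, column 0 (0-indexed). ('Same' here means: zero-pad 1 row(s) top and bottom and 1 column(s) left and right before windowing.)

-2

The receptive field on the zero-padded input at this output position is [0 -5 4 / 0 0 3 / 0 -5 -3]. Elementwise product with the kernel and sum: 0·-1 + 4·1 + 0·2 + 0·1 + 3·-1 + 0·-1 + -3·1.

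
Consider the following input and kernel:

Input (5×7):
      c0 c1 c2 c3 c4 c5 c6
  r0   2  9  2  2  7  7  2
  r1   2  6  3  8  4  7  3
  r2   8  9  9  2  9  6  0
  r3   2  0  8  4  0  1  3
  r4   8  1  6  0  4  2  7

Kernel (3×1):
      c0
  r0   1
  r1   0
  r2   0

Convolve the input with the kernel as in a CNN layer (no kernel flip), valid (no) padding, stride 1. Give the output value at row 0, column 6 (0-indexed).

2

The receptive field on the input at this output position is [2 / 3 / 0]. Elementwise product with the kernel and sum: 2·1.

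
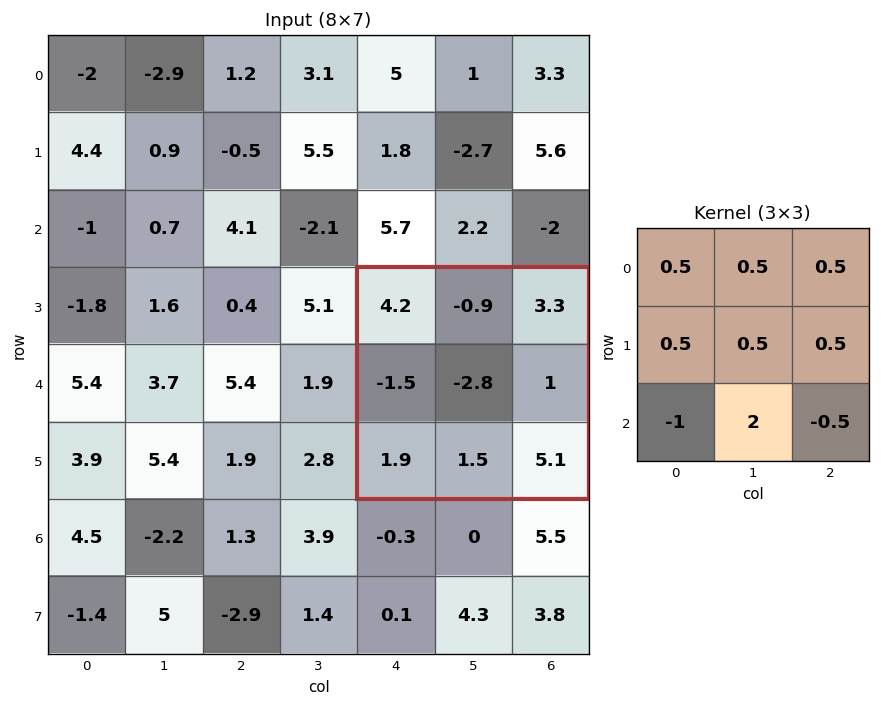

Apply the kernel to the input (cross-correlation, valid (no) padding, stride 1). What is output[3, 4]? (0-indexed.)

0.2

The receptive field on the input at this output position is [4.2 -0.9 3.3 / -1.5 -2.8 1 / 1.9 1.5 5.1]. Elementwise product with the kernel and sum: 4.2·0.5 + -0.9·0.5 + 3.3·0.5 + -1.5·0.5 + -2.8·0.5 + 1·0.5 + 1.9·-1 + 1.5·2 + 5.1·-0.5.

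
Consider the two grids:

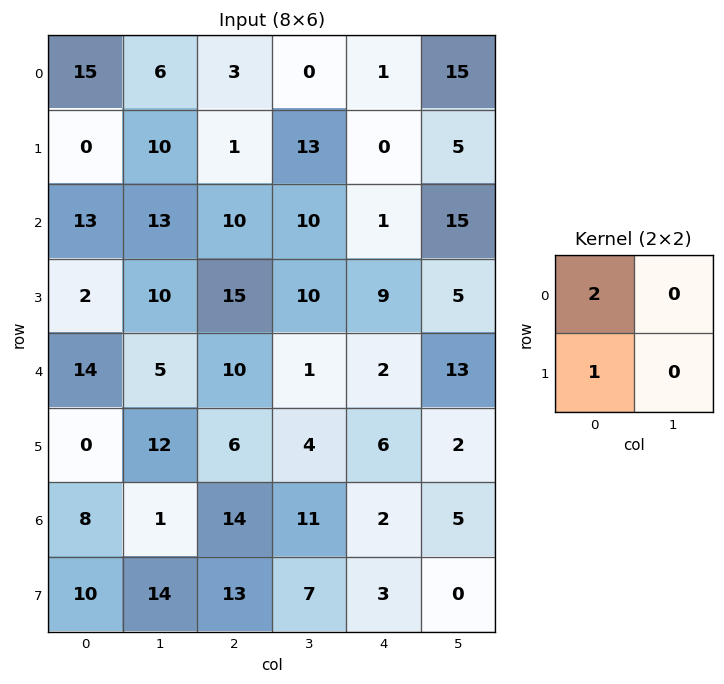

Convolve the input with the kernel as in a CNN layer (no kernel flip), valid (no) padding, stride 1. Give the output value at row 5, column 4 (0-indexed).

The receptive field on the input at this output position is [6 2 / 2 5]. Elementwise product with the kernel and sum: 6·2 + 2·1.

14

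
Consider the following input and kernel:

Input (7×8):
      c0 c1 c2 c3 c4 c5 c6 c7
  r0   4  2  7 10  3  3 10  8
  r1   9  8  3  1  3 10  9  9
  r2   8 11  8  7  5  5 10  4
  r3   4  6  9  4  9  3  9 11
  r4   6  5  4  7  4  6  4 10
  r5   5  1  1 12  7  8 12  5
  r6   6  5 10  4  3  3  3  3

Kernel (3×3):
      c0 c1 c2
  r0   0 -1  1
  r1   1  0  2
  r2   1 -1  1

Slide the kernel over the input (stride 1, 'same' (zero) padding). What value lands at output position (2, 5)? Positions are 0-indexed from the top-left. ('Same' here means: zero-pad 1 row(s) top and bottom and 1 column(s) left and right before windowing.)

39

The receptive field on the zero-padded input at this output position is [3 10 9 / 5 5 10 / 9 3 9]. Elementwise product with the kernel and sum: 10·-1 + 9·1 + 5·1 + 10·2 + 9·1 + 3·-1 + 9·1.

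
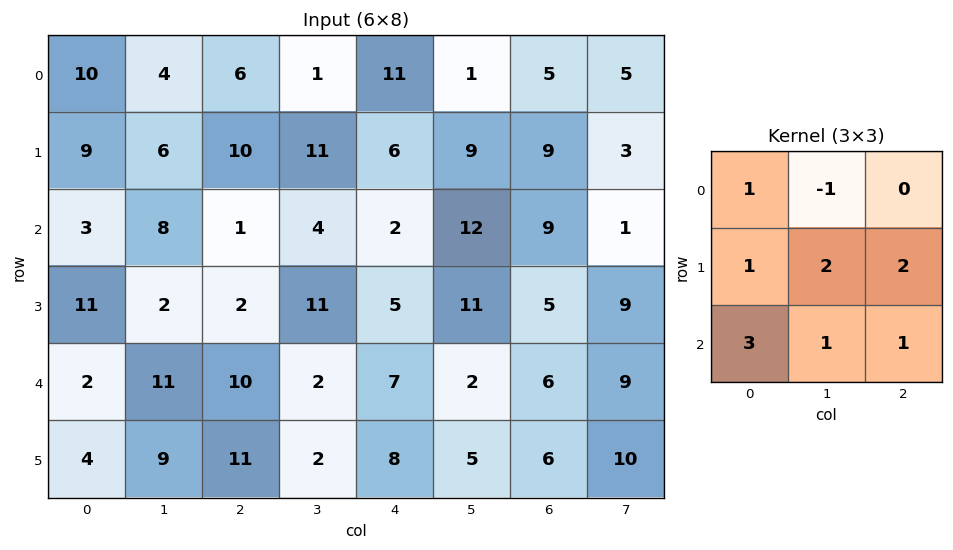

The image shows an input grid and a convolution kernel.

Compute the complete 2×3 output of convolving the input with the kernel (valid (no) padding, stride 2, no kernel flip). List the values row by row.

65 58 79
41 70 56

Output[0,0]: The receptive field on the input at this output position is [10 4 6 / 9 6 10 / 3 8 1]. Elementwise product with the kernel and sum: 10·1 + 4·-1 + 9·1 + 6·2 + 10·2 + 3·3 + 8·1 + 1·1.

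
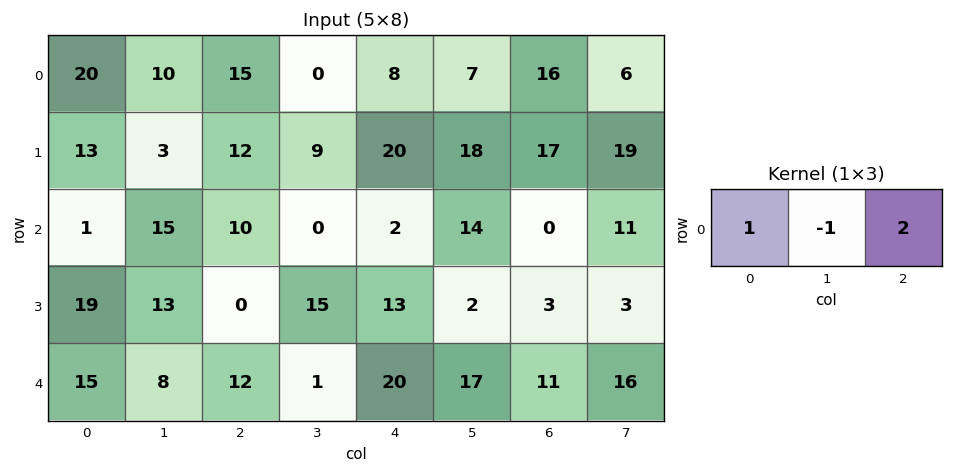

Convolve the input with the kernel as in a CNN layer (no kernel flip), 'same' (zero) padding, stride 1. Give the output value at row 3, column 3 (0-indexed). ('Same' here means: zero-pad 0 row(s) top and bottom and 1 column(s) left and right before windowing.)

11

The receptive field on the zero-padded input at this output position is [0 15 13]. Elementwise product with the kernel and sum: 0·1 + 15·-1 + 13·2.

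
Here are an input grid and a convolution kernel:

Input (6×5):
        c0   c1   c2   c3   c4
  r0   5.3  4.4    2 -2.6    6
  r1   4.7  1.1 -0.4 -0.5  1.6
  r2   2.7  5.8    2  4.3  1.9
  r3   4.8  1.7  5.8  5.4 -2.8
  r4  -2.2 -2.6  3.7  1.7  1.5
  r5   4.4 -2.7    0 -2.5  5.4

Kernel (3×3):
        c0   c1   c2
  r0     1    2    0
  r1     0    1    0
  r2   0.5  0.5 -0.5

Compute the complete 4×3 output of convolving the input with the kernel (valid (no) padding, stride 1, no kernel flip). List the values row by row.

18.45 9.75 -1.5
13.05 3.35 9.9
11.75 15.3 17.95
6.45 16.9 14.35

Output[0,0]: The receptive field on the input at this output position is [5.3 4.4 2 / 4.7 1.1 -0.4 / 2.7 5.8 2]. Elementwise product with the kernel and sum: 5.3·1 + 4.4·2 + 1.1·1 + 2.7·0.5 + 5.8·0.5 + 2·-0.5.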